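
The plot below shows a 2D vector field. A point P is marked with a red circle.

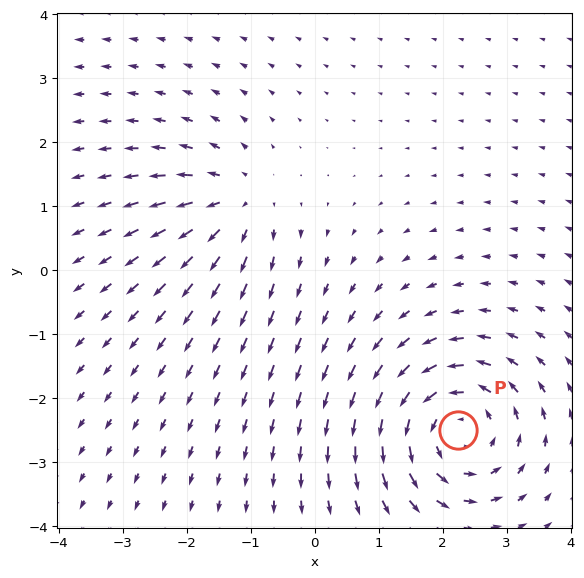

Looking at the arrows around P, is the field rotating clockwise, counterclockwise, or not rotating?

Near P at (2.2, -2.5) the arrows circulate counterclockwise. The curl (z-component) there is about +5; positive curl means counterclockwise rotation.

counterclockwise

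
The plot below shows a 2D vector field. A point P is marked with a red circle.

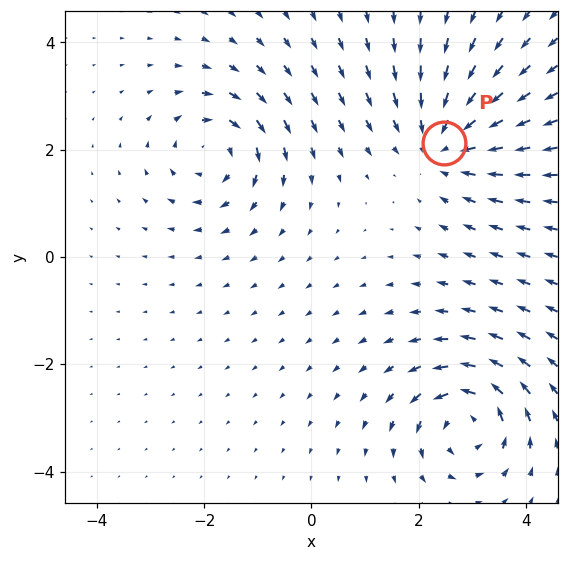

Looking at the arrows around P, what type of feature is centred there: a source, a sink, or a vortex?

sink

At P (2.5, 2.1) the arrows converge inward. Divergence about -4, curl ≈0 — negative divergence with near-zero curl is a sink.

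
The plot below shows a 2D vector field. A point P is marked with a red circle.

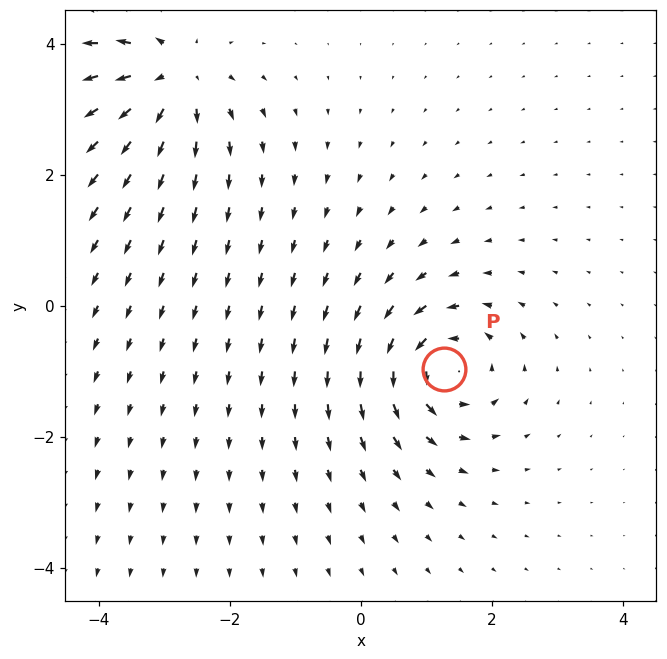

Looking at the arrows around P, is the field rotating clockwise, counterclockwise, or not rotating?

Near P at (1.3, -1.0) the arrows circulate counterclockwise. The curl (z-component) there is about +6; positive curl means counterclockwise rotation.

counterclockwise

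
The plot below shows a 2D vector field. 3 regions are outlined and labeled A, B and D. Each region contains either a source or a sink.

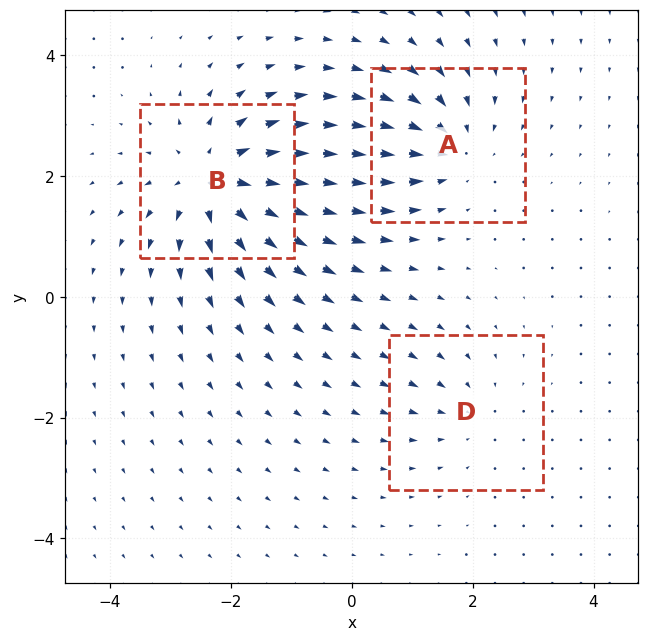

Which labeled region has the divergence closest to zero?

Divergence at each region's feature centre — A: about -3, B: about +5, D: about -2. Region D is closest to zero.

D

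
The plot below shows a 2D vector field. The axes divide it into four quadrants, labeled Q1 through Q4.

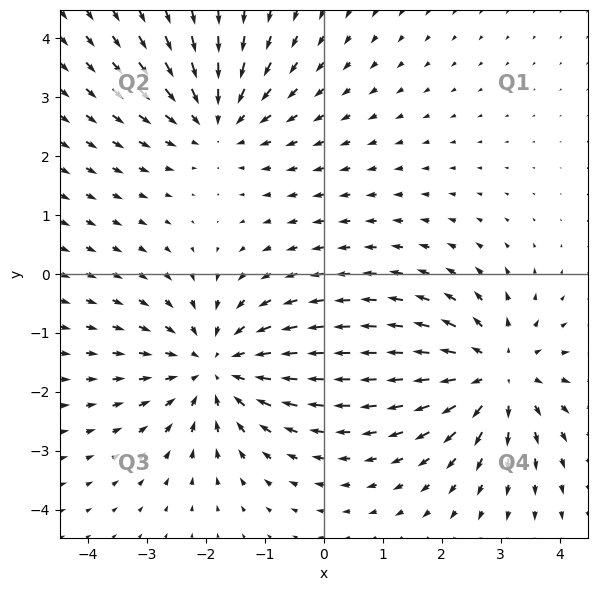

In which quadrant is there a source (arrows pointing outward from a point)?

Q4

The source sits at approximately (2.9, -1.7), which lies in quadrant Q4. The divergence there is about +4, positive as expected for a source.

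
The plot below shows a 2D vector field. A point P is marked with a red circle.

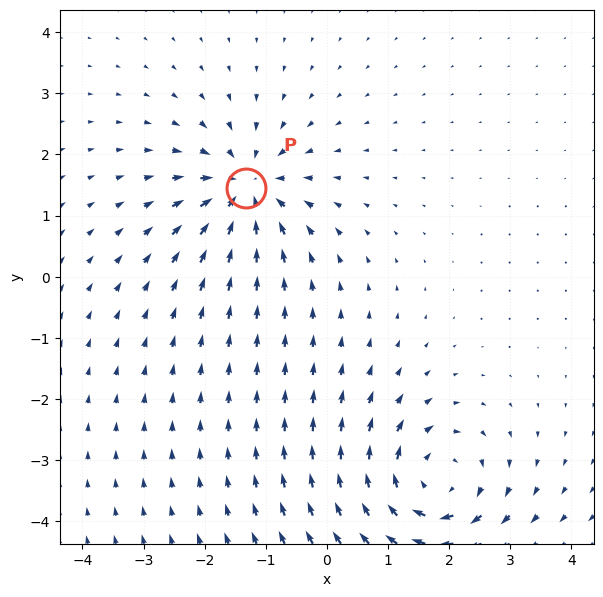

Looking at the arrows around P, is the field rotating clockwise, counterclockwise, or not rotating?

Near P at (-1.3, 1.4) the arrows show no circulation. The curl there is ≈0.

not rotating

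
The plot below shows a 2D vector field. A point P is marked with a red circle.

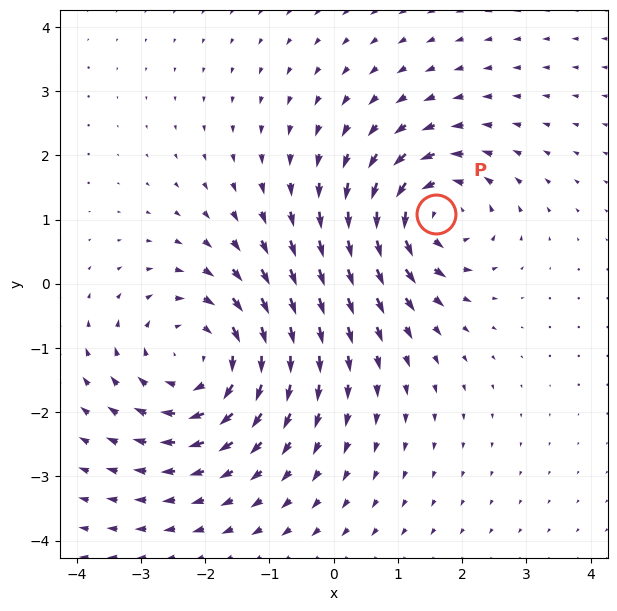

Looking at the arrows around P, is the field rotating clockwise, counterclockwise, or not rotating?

counterclockwise

Near P at (1.6, 1.1) the arrows circulate counterclockwise. The curl (z-component) there is about +5; positive curl means counterclockwise rotation.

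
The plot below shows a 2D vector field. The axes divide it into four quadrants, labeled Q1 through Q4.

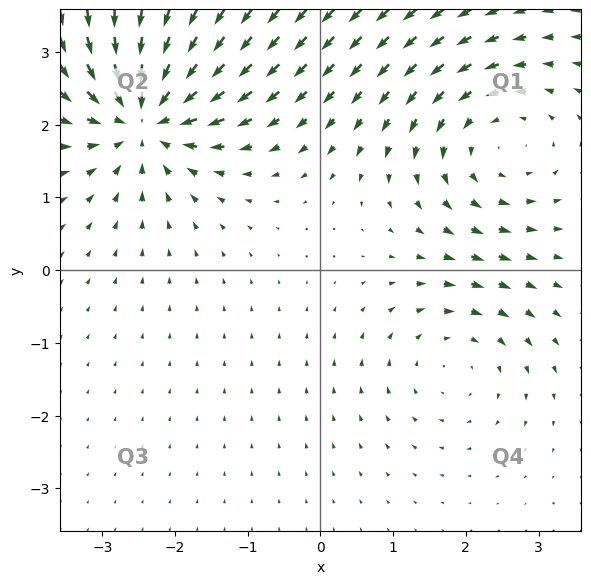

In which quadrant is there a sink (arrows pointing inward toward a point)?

Q2

The sink sits at approximately (-2.4, 2.1), which lies in quadrant Q2. The divergence there is about -6, negative as expected for a sink.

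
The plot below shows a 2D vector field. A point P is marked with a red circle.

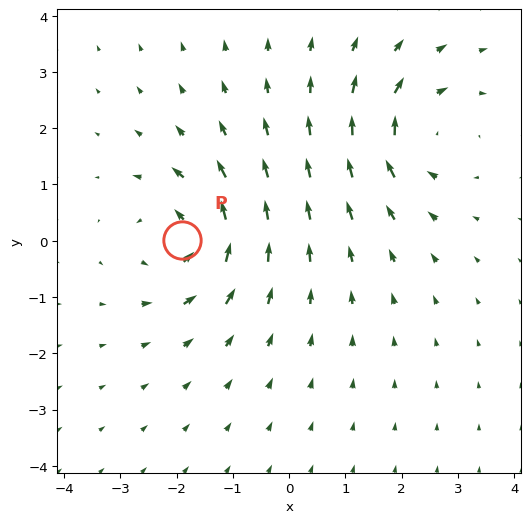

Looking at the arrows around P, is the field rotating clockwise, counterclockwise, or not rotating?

Near P at (-1.9, 0.0) the arrows circulate counterclockwise. The curl (z-component) there is about +4; positive curl means counterclockwise rotation.

counterclockwise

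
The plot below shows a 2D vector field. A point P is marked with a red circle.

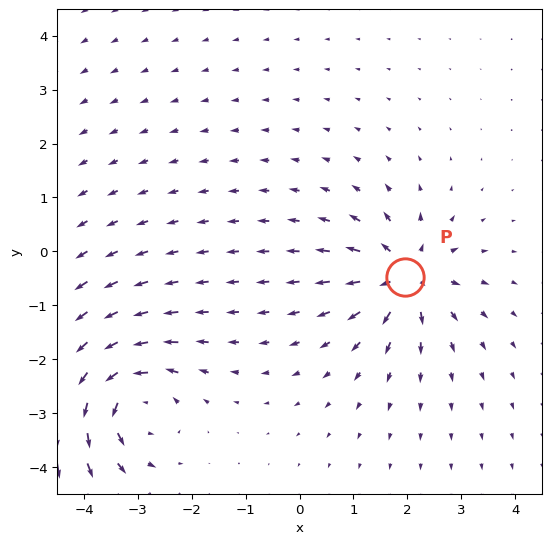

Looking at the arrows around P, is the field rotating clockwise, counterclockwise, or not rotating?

not rotating

Near P at (2.0, -0.5) the arrows show no circulation. The curl there is ≈0.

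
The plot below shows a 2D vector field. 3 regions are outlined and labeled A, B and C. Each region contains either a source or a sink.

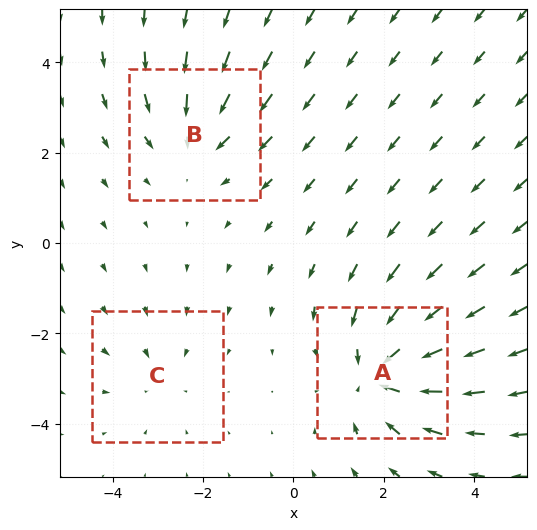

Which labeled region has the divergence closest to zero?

C

Divergence at each region's feature centre — A: about -4, B: about -3, C: about -2. Region C is closest to zero.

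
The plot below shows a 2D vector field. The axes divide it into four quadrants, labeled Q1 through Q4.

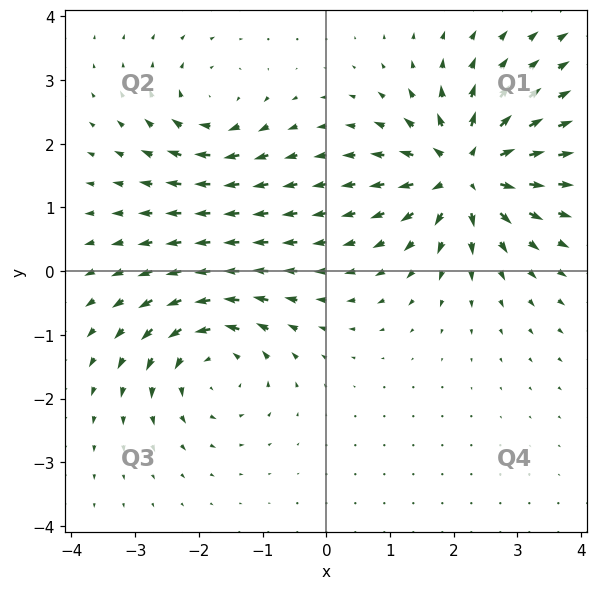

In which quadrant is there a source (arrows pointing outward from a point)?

Q1

The source sits at approximately (2.2, 1.6), which lies in quadrant Q1. The divergence there is about +7, positive as expected for a source.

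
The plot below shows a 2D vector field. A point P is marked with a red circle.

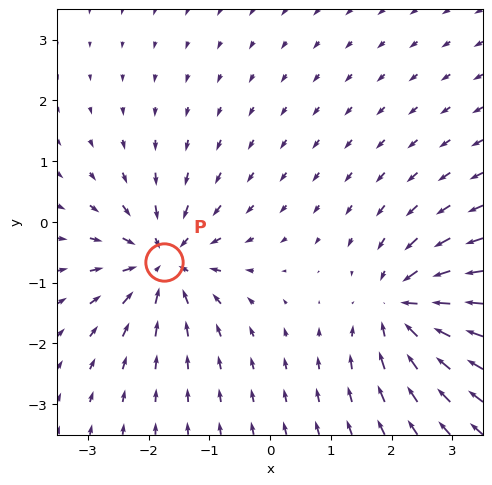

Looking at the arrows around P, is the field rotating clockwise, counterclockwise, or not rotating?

not rotating

Near P at (-1.7, -0.7) the arrows show no circulation. The curl there is ≈0.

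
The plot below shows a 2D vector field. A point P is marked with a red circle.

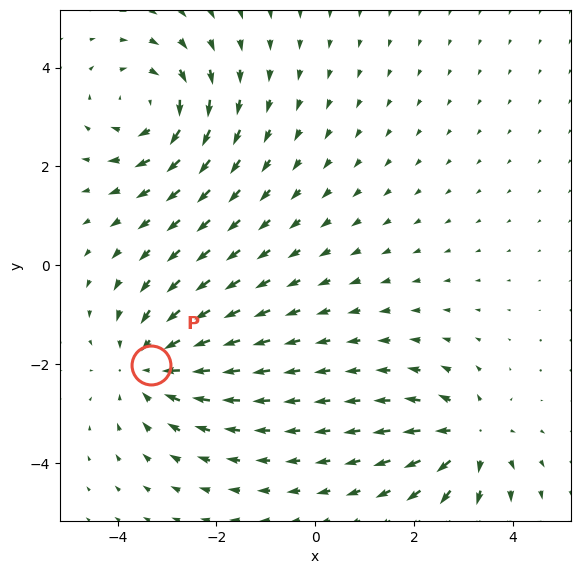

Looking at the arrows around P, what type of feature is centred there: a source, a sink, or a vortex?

At P (-3.3, -2.0) the arrows converge inward. Divergence about -3, curl ≈0 — negative divergence with near-zero curl is a sink.

sink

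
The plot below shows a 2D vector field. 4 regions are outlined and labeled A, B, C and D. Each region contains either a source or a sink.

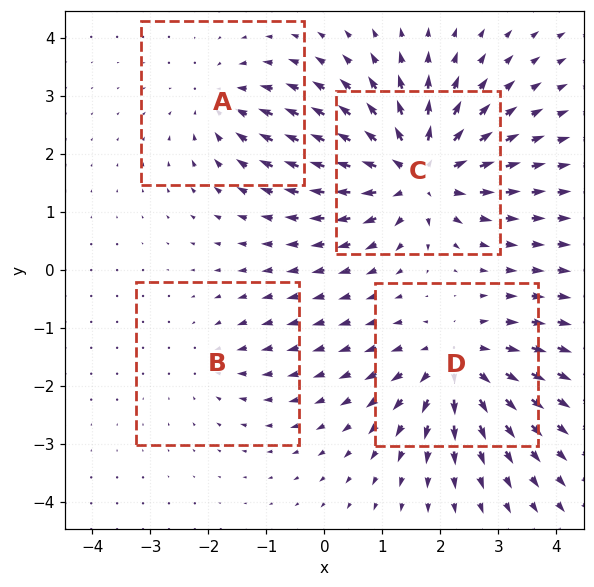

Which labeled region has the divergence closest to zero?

Divergence at each region's feature centre — A: about -4, B: about -2, C: about +7, D: about +5. Region B is closest to zero.

B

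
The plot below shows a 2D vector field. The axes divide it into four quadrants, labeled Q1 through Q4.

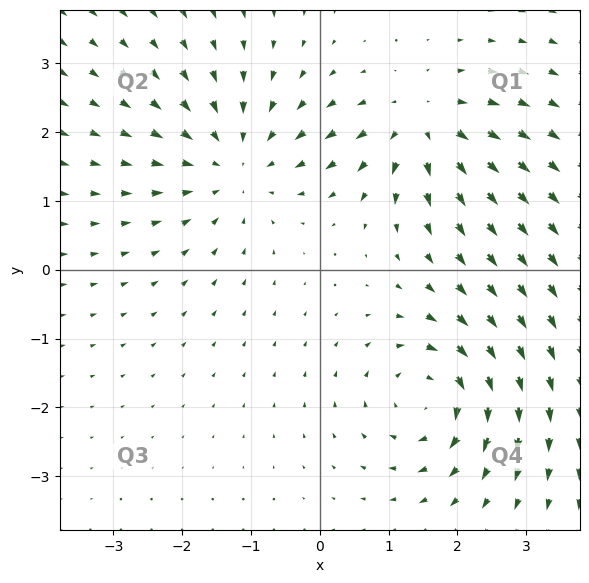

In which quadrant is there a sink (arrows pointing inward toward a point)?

The sink sits at approximately (-1.2, 1.5), which lies in quadrant Q2. The divergence there is about -4, negative as expected for a sink.

Q2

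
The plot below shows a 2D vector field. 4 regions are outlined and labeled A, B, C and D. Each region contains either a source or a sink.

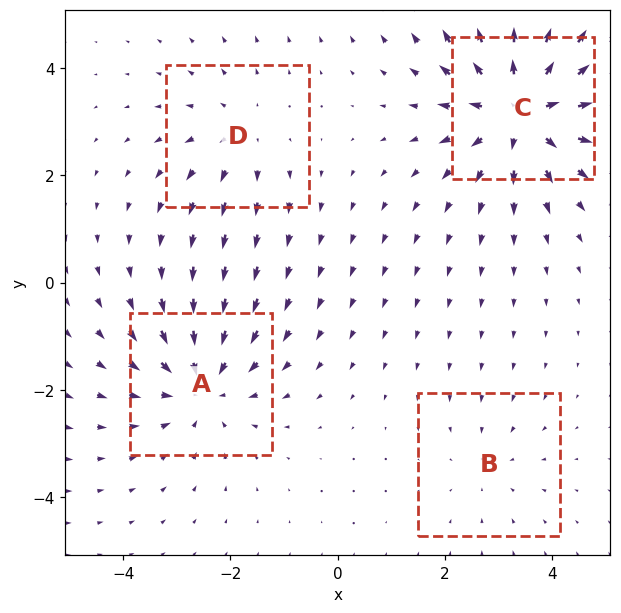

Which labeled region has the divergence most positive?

C

Divergence at each region's feature centre — A: about -4, B: about -2, C: about +6, D: about +3. Region C is most positive.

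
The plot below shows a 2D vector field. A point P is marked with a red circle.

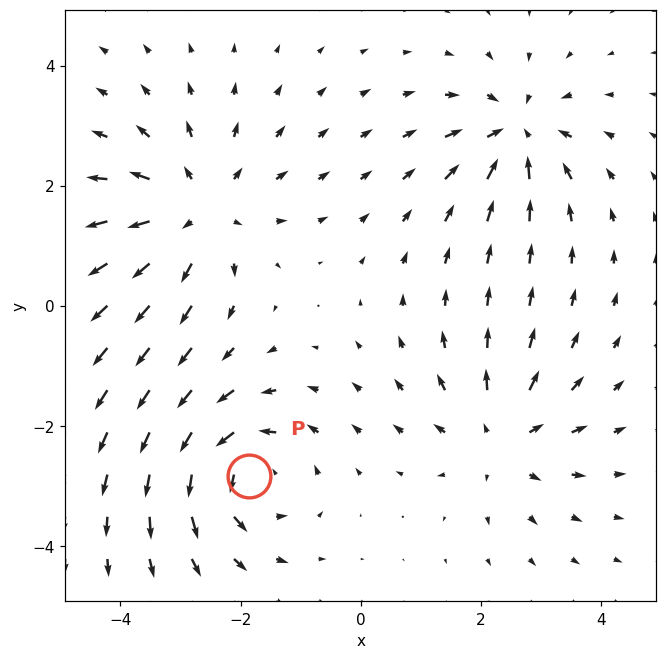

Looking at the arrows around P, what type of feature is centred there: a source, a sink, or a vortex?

vortex

At P (-1.9, -2.8) the arrows circulate counterclockwise. Divergence ≈0, curl about +5 — near-zero divergence with nonzero curl is a vortex.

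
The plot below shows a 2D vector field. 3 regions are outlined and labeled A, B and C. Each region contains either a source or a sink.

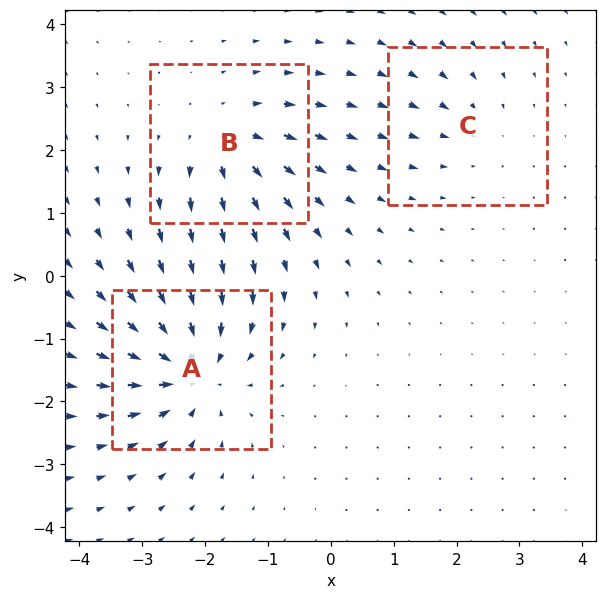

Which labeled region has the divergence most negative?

Divergence at each region's feature centre — A: about -6, B: about +4, C: about -2. Region A is most negative.

A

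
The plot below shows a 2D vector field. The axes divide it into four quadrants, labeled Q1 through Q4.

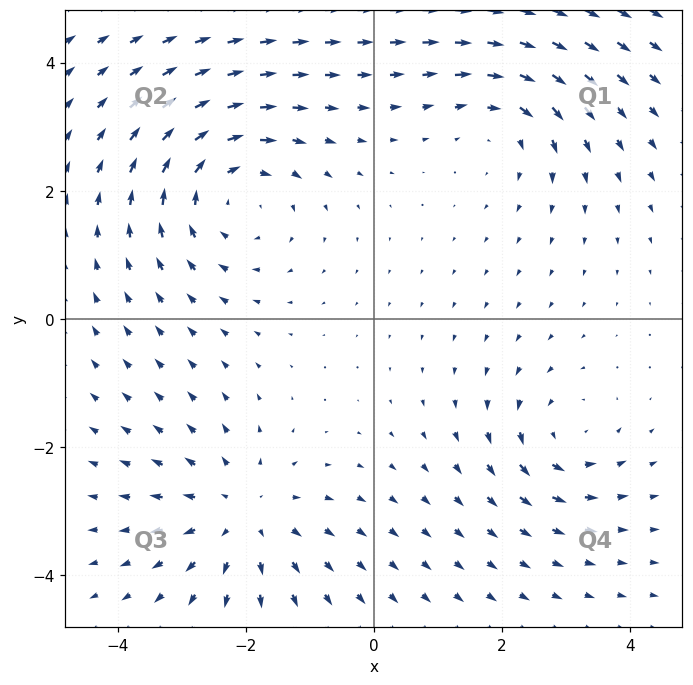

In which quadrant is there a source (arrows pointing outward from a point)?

The source sits at approximately (-2.1, -3.1), which lies in quadrant Q3. The divergence there is about +3, positive as expected for a source.

Q3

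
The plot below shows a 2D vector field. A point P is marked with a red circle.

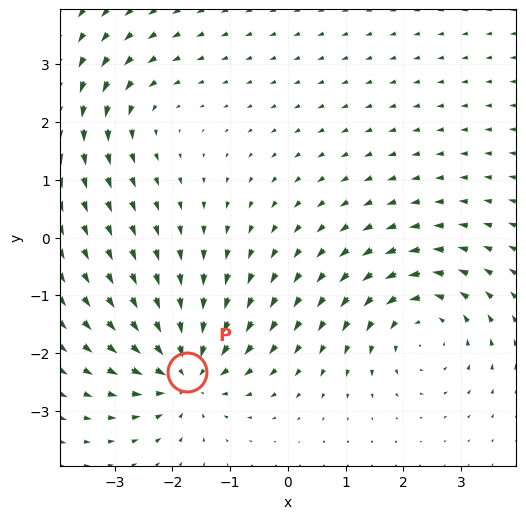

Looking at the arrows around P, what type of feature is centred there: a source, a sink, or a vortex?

sink

At P (-1.8, -2.3) the arrows converge inward. Divergence about -6, curl ≈0 — negative divergence with near-zero curl is a sink.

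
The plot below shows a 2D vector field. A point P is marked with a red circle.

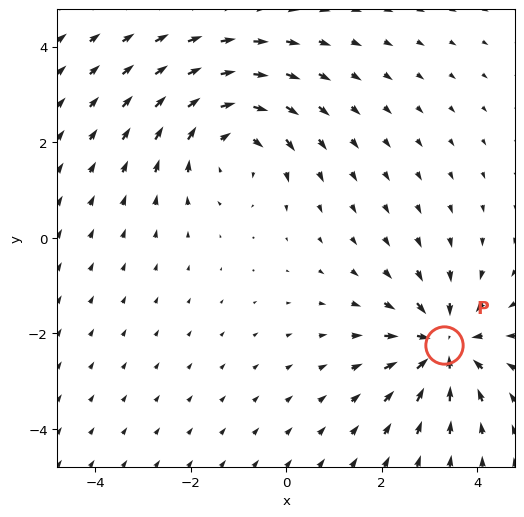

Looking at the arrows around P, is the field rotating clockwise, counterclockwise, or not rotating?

not rotating

Near P at (3.3, -2.2) the arrows show no circulation. The curl there is ≈0.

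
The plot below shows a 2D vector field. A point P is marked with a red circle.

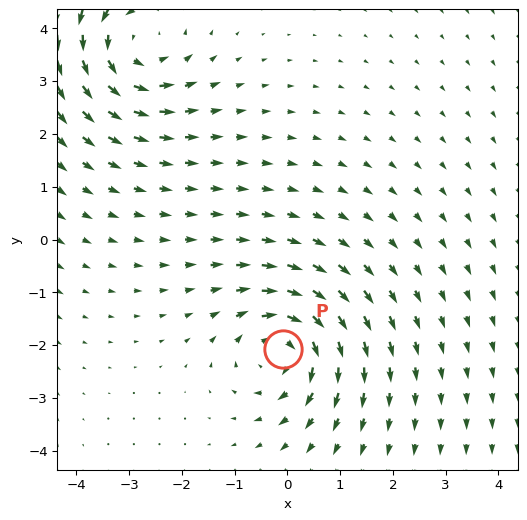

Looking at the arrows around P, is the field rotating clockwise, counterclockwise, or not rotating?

clockwise

Near P at (-0.1, -2.1) the arrows circulate clockwise. The curl (z-component) there is about -4; negative curl means clockwise rotation.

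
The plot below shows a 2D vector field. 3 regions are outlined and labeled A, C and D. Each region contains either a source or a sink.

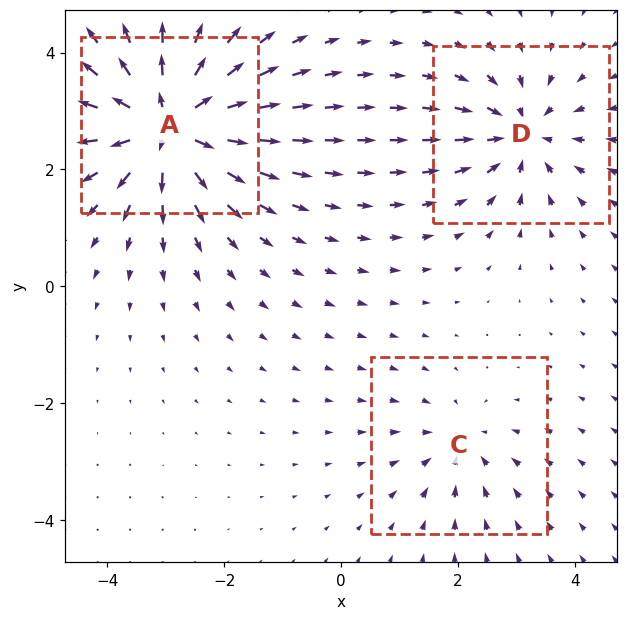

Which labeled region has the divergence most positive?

Divergence at each region's feature centre — A: about +6, C: about -2, D: about -3. Region A is most positive.

A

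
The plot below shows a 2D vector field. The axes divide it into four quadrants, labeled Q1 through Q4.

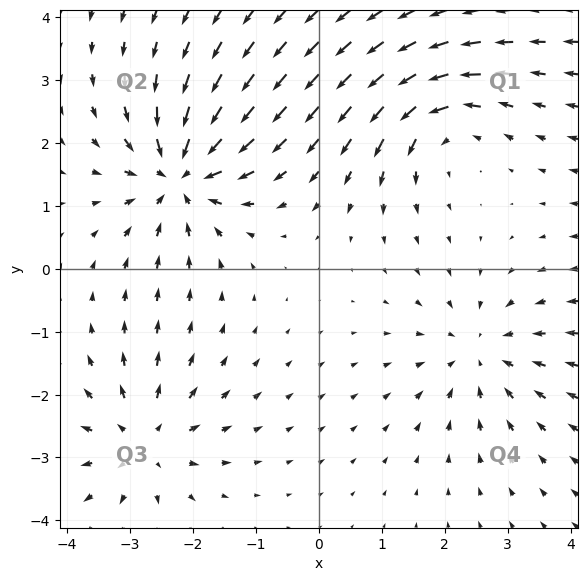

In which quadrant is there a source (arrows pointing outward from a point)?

Q3

The source sits at approximately (-2.8, -2.7), which lies in quadrant Q3. The divergence there is about +5, positive as expected for a source.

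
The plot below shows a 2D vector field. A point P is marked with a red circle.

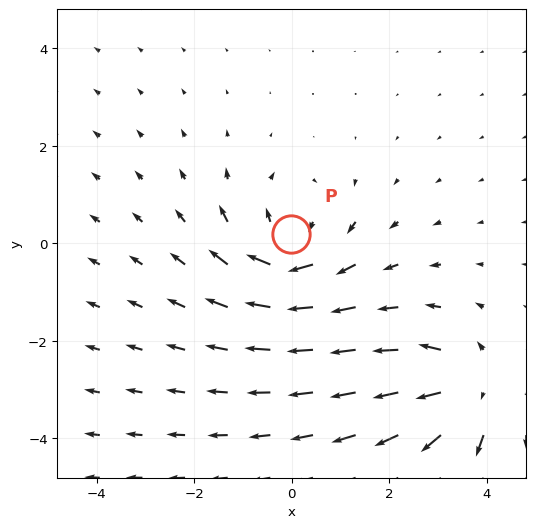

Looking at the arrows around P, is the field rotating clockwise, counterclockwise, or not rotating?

clockwise

Near P at (-0.0, 0.2) the arrows circulate clockwise. The curl (z-component) there is about -3; negative curl means clockwise rotation.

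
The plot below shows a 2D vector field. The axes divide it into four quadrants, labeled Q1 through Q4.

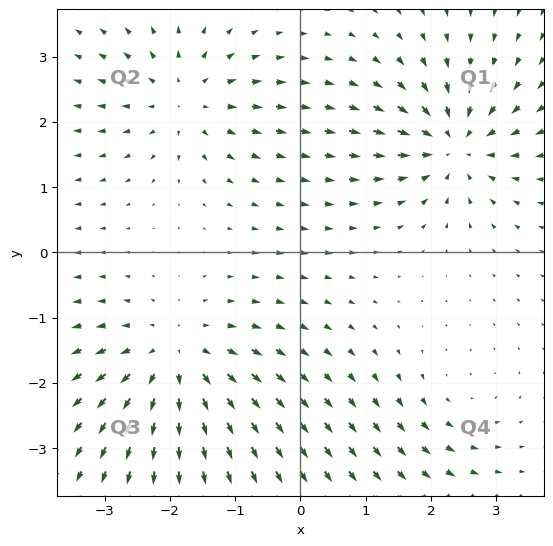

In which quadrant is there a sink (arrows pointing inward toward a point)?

The sink sits at approximately (2.3, 1.7), which lies in quadrant Q1. The divergence there is about -6, negative as expected for a sink.

Q1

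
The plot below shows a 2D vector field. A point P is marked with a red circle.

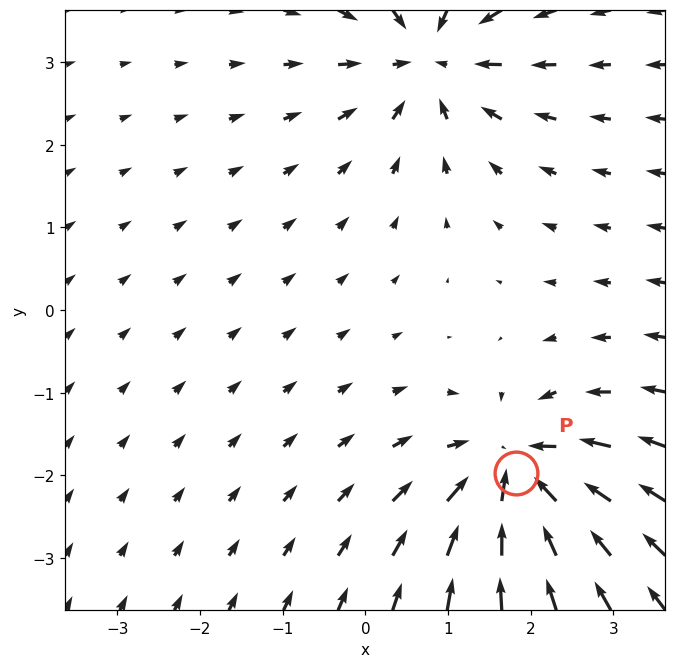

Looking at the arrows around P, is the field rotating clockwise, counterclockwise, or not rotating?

not rotating

Near P at (1.8, -2.0) the arrows show no circulation. The curl there is ≈0.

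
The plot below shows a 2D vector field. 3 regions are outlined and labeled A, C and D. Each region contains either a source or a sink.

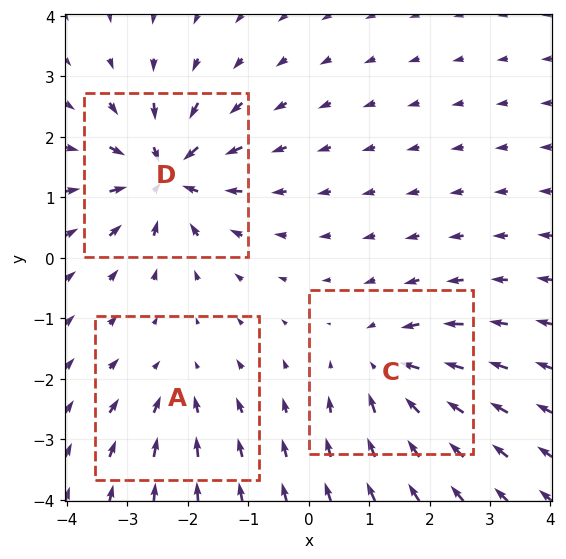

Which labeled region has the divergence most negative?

Divergence at each region's feature centre — A: about -3, C: about -4, D: about -6. Region D is most negative.

D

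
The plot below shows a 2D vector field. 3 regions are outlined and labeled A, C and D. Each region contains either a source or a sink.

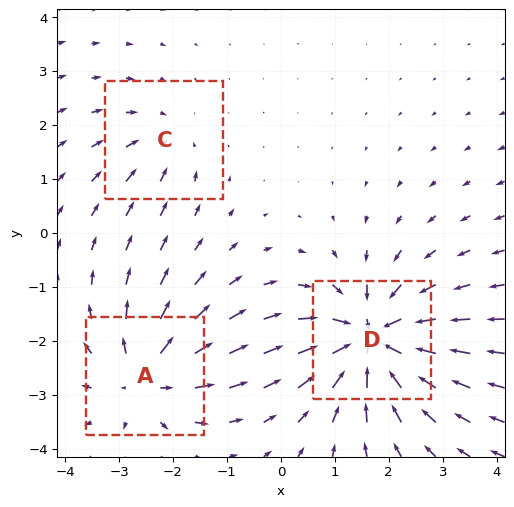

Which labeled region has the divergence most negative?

Divergence at each region's feature centre — A: about +4, C: about -2, D: about -6. Region D is most negative.

D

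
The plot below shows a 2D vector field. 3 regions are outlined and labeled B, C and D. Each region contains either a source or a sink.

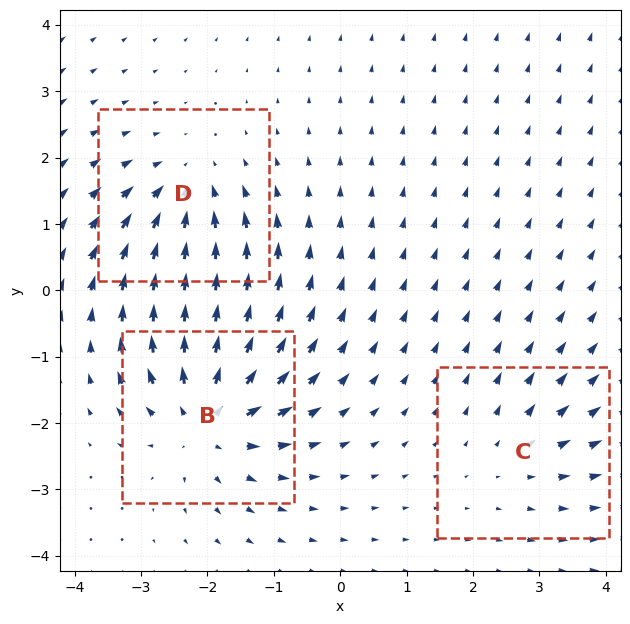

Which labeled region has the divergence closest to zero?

Divergence at each region's feature centre — B: about +6, C: about +2, D: about -4. Region C is closest to zero.

C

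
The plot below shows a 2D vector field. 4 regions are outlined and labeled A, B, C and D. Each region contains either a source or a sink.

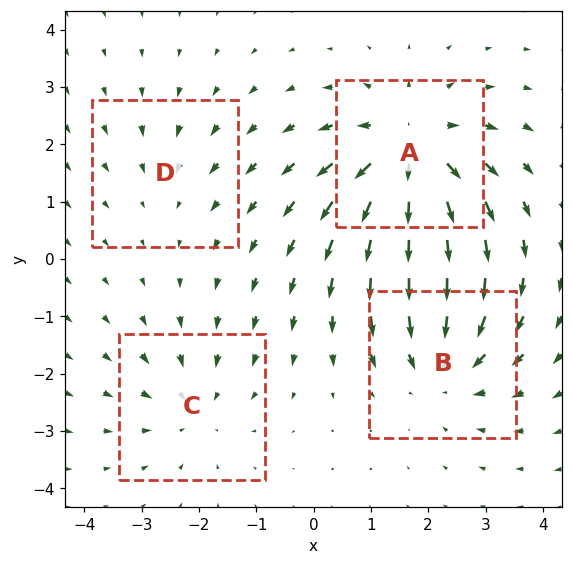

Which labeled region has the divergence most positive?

Divergence at each region's feature centre — A: about +6, B: about -5, C: about -3, D: about -2. Region A is most positive.

A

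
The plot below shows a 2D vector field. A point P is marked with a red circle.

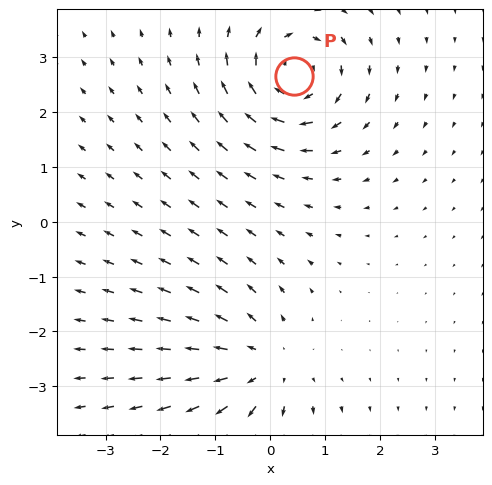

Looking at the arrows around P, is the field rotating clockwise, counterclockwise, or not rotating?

Near P at (0.4, 2.7) the arrows circulate clockwise. The curl (z-component) there is about -4; negative curl means clockwise rotation.

clockwise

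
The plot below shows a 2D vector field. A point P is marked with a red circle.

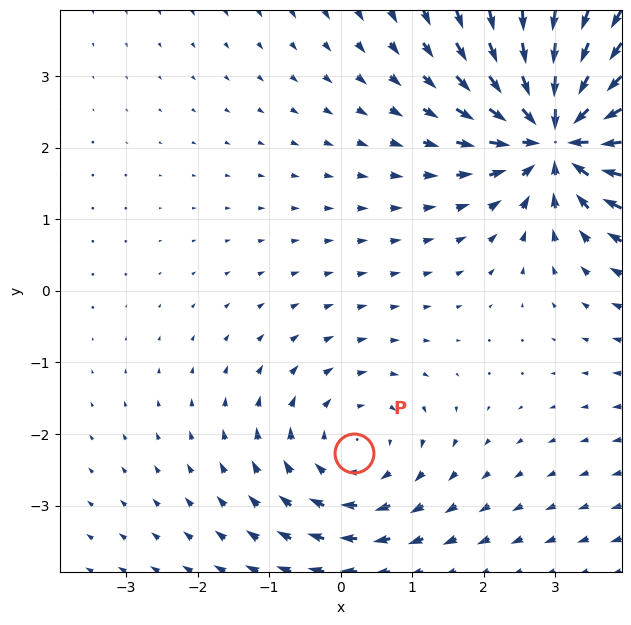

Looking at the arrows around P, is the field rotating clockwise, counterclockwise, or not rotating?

Near P at (0.2, -2.3) the arrows circulate clockwise. The curl (z-component) there is about -2; negative curl means clockwise rotation.

clockwise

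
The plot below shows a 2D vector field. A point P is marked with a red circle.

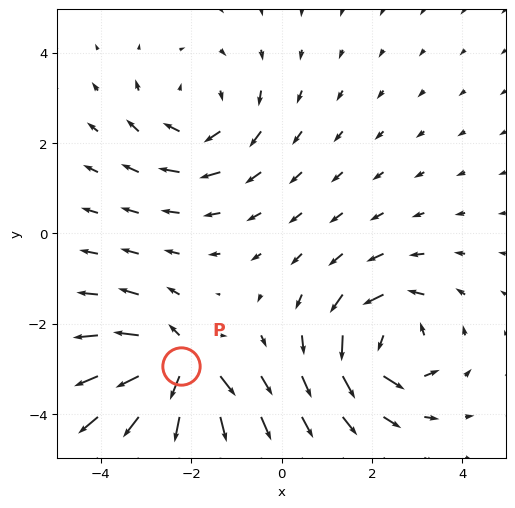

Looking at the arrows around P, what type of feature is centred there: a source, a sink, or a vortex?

At P (-2.2, -2.9) the arrows spread outward. Divergence about +6, curl ≈0 — positive divergence with near-zero curl is a source.

source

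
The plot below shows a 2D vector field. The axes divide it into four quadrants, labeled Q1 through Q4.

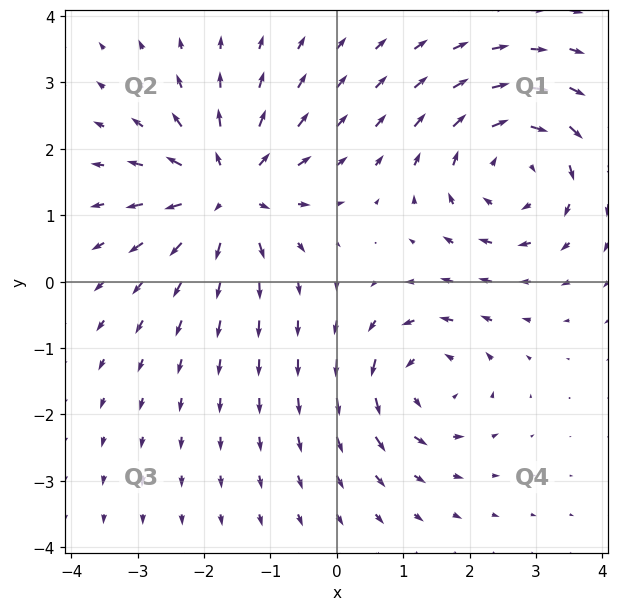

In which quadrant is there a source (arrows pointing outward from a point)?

Q2

The source sits at approximately (-1.6, 1.3), which lies in quadrant Q2. The divergence there is about +5, positive as expected for a source.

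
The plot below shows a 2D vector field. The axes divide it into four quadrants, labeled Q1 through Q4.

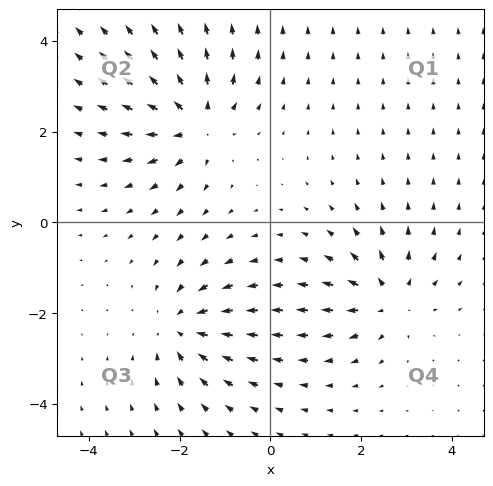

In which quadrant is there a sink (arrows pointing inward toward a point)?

The sink sits at approximately (-1.9, -2.3), which lies in quadrant Q3. The divergence there is about -3, negative as expected for a sink.

Q3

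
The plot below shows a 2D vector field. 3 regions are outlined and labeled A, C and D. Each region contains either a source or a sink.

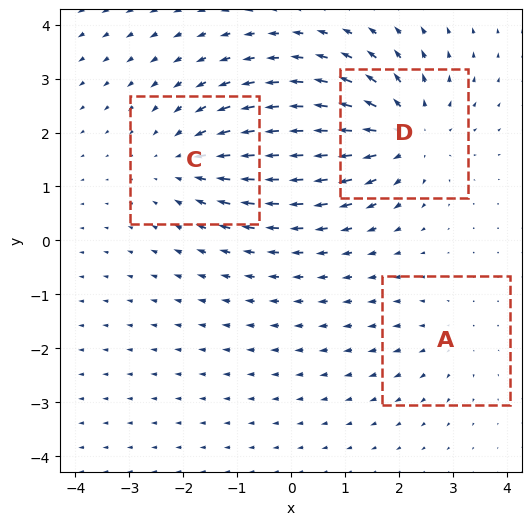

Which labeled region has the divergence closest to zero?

A

Divergence at each region's feature centre — A: about +2, C: about -3, D: about +4. Region A is closest to zero.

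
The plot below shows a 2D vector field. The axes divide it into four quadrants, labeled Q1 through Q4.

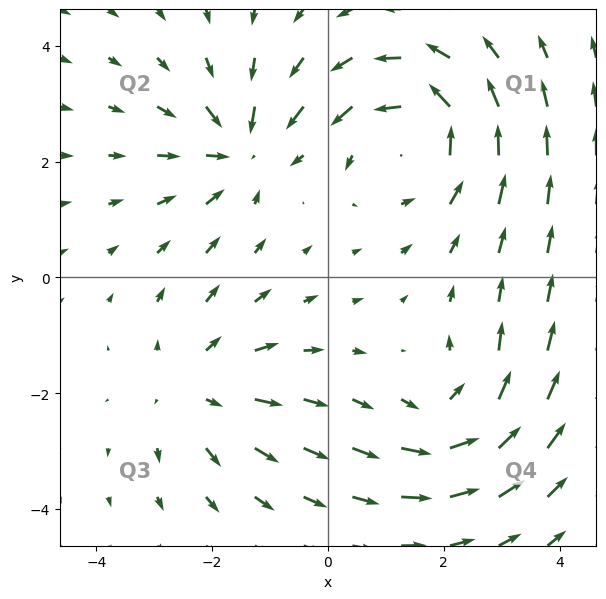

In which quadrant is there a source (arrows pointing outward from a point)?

Q3

The source sits at approximately (-2.3, -1.9), which lies in quadrant Q3. The divergence there is about +2, positive as expected for a source.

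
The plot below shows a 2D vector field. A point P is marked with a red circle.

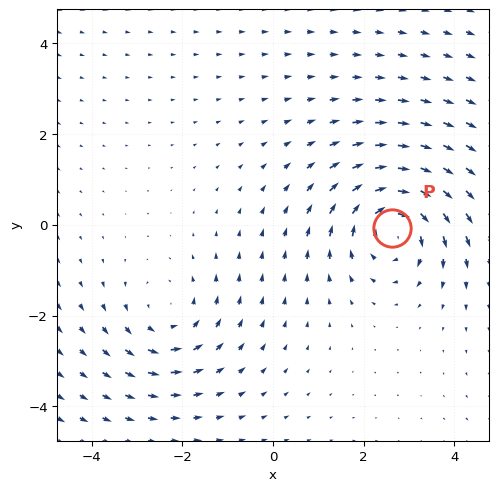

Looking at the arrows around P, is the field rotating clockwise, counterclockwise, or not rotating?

clockwise

Near P at (2.6, -0.1) the arrows circulate clockwise. The curl (z-component) there is about -5; negative curl means clockwise rotation.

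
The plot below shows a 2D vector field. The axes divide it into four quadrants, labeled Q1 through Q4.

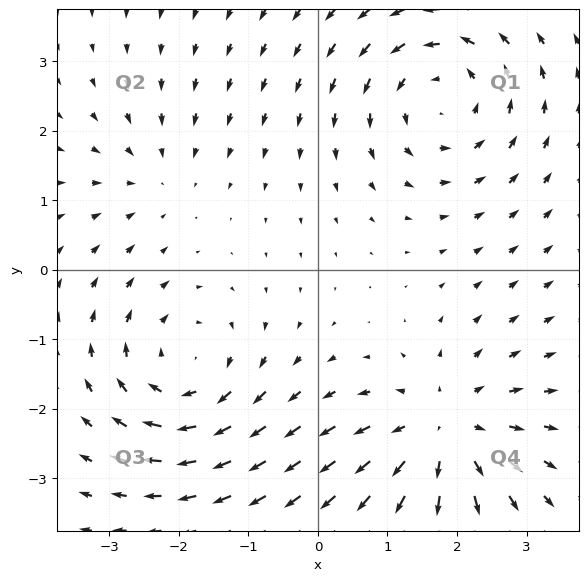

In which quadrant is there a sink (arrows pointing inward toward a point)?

The sink sits at approximately (-2.3, 1.3), which lies in quadrant Q2. The divergence there is about -2, negative as expected for a sink.

Q2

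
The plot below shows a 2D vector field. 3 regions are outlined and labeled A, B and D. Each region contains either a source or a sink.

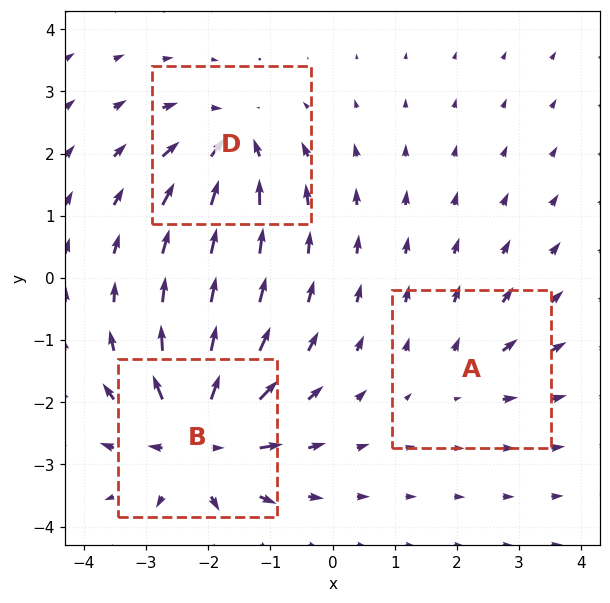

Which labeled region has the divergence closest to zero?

A

Divergence at each region's feature centre — A: about +2, B: about +7, D: about -4. Region A is closest to zero.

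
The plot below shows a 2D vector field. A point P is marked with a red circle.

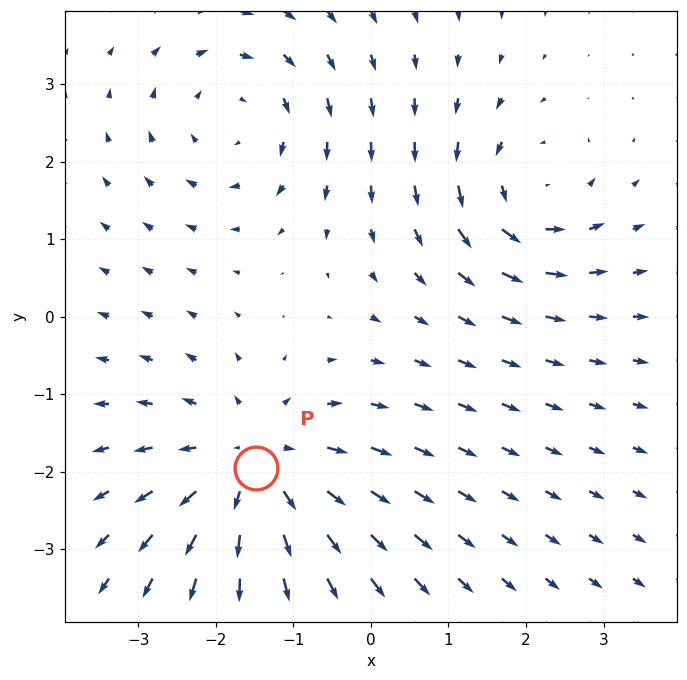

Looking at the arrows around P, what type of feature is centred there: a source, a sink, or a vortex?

At P (-1.5, -1.9) the arrows spread outward. Divergence about +4, curl ≈0 — positive divergence with near-zero curl is a source.

source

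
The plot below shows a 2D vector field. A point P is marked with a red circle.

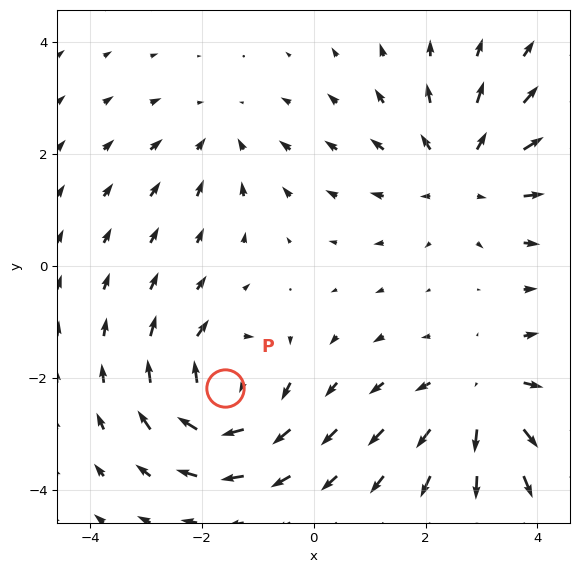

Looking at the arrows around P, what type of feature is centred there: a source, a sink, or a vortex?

vortex

At P (-1.6, -2.2) the arrows circulate clockwise. Divergence ≈0, curl about -6 — near-zero divergence with nonzero curl is a vortex.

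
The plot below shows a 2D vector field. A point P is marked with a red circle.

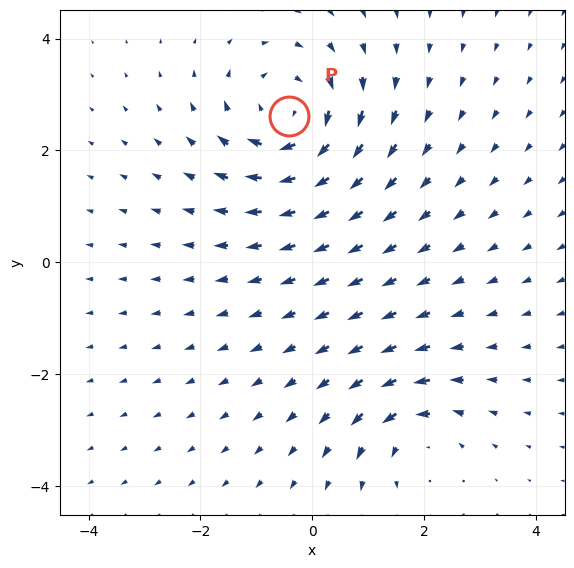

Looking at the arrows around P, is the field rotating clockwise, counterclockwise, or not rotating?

Near P at (-0.4, 2.6) the arrows circulate clockwise. The curl (z-component) there is about -4; negative curl means clockwise rotation.

clockwise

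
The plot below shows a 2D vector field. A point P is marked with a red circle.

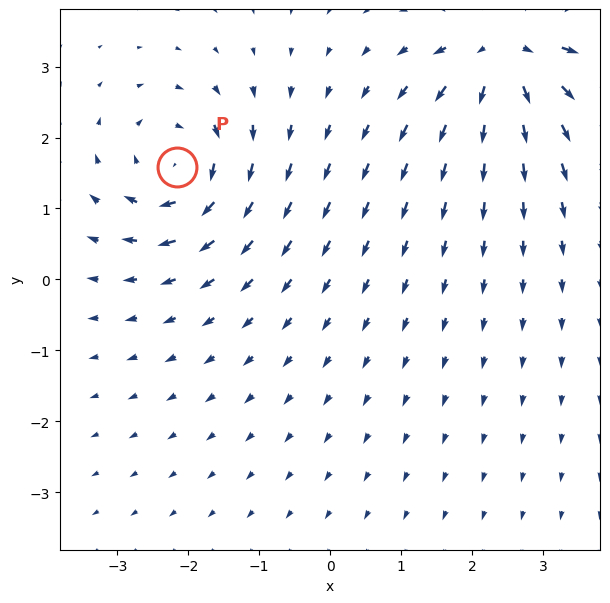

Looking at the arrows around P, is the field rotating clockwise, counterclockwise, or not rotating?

Near P at (-2.2, 1.6) the arrows circulate clockwise. The curl (z-component) there is about -6; negative curl means clockwise rotation.

clockwise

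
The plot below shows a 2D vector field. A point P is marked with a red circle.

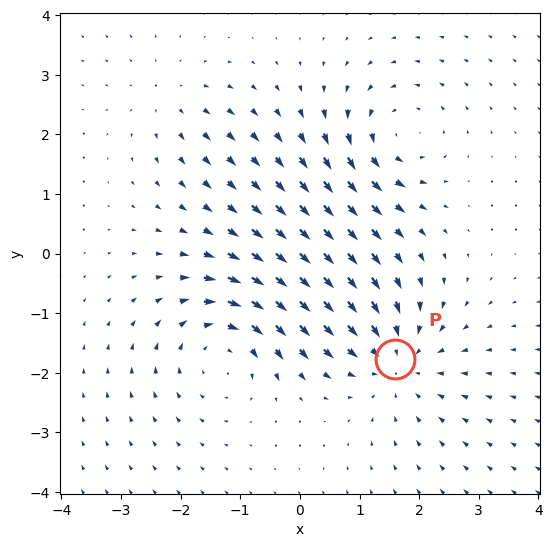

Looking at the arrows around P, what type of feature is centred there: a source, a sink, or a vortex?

sink

At P (1.6, -1.8) the arrows converge inward. Divergence about -5, curl ≈0 — negative divergence with near-zero curl is a sink.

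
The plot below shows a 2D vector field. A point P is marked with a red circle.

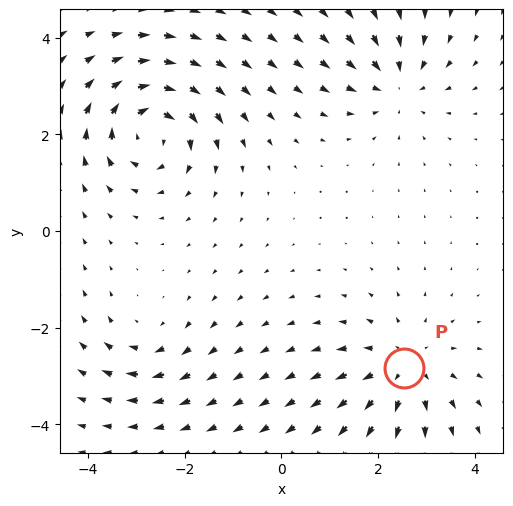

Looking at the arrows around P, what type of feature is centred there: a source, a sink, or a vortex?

At P (2.5, -2.8) the arrows spread outward. Divergence about +4, curl ≈0 — positive divergence with near-zero curl is a source.

source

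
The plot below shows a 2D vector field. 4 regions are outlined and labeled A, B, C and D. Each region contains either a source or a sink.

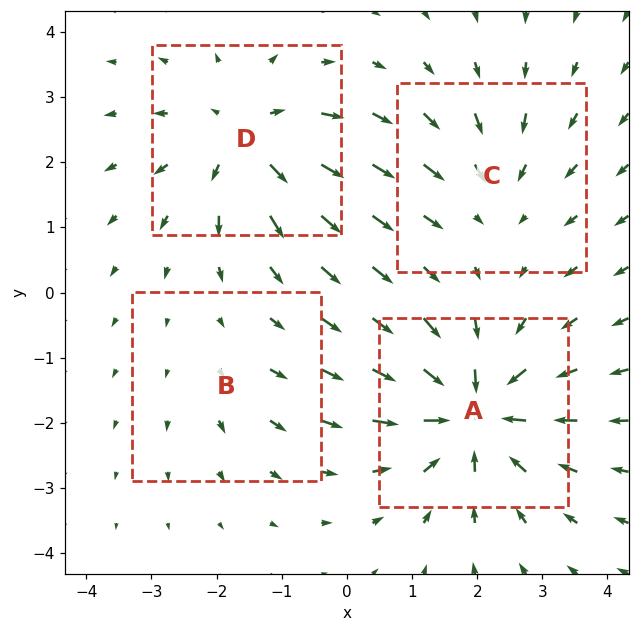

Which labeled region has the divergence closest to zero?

B

Divergence at each region's feature centre — A: about -7, B: about +2, C: about -3, D: about +5. Region B is closest to zero.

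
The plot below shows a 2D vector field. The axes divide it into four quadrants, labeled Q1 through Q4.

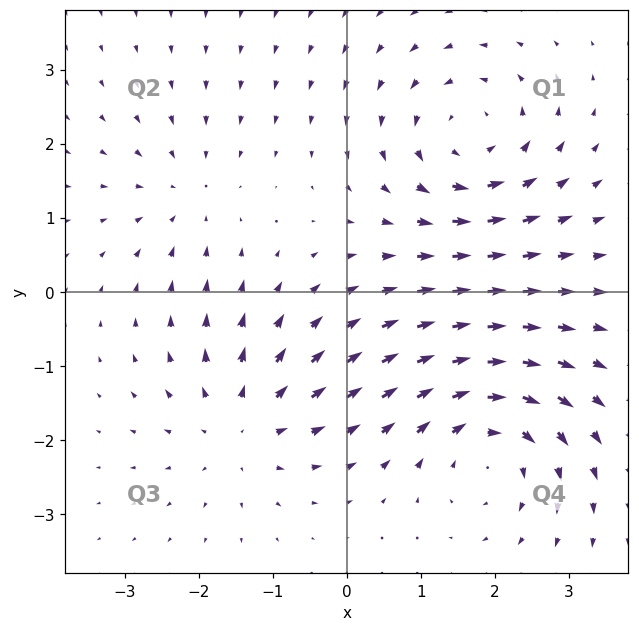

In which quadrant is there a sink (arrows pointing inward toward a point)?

The sink sits at approximately (-2.2, 1.3), which lies in quadrant Q2. The divergence there is about -3, negative as expected for a sink.

Q2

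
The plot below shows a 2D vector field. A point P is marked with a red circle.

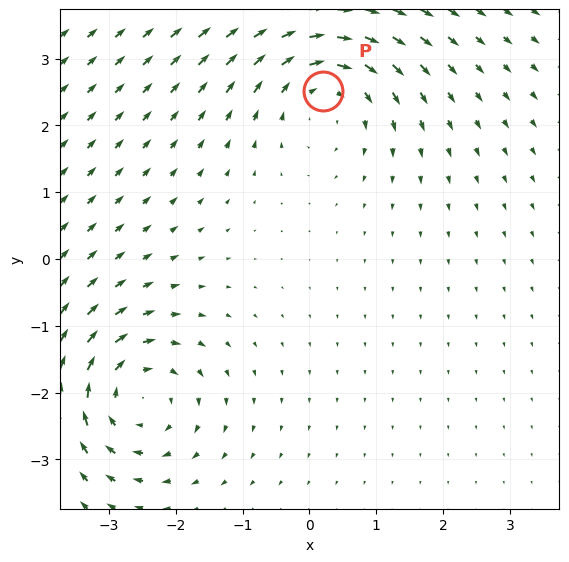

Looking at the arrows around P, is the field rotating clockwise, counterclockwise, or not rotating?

clockwise

Near P at (0.2, 2.5) the arrows circulate clockwise. The curl (z-component) there is about -3; negative curl means clockwise rotation.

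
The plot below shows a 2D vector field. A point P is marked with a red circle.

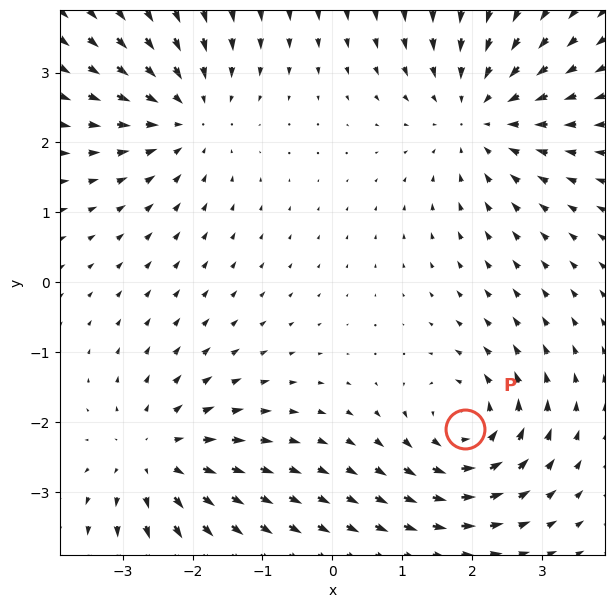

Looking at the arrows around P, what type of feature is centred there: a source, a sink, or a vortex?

vortex

At P (1.9, -2.1) the arrows circulate counterclockwise. Divergence ≈0, curl about +5 — near-zero divergence with nonzero curl is a vortex.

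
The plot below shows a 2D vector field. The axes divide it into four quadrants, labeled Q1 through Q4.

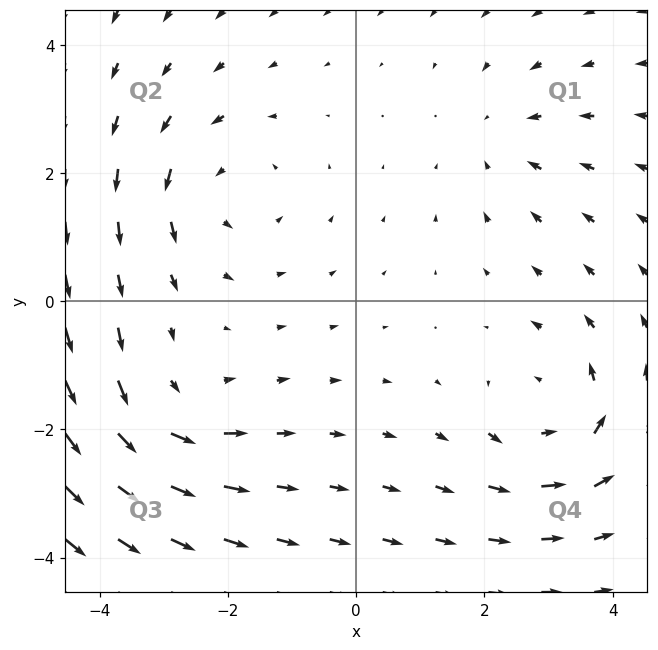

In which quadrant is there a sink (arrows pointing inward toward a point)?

Q1

The sink sits at approximately (2.3, 2.5), which lies in quadrant Q1. The divergence there is about -2, negative as expected for a sink.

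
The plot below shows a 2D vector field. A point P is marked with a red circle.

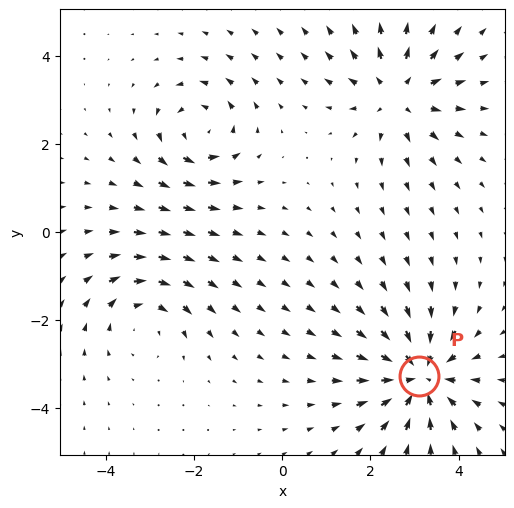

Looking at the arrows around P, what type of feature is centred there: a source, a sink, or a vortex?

sink

At P (3.1, -3.3) the arrows converge inward. Divergence about -5, curl ≈0 — negative divergence with near-zero curl is a sink.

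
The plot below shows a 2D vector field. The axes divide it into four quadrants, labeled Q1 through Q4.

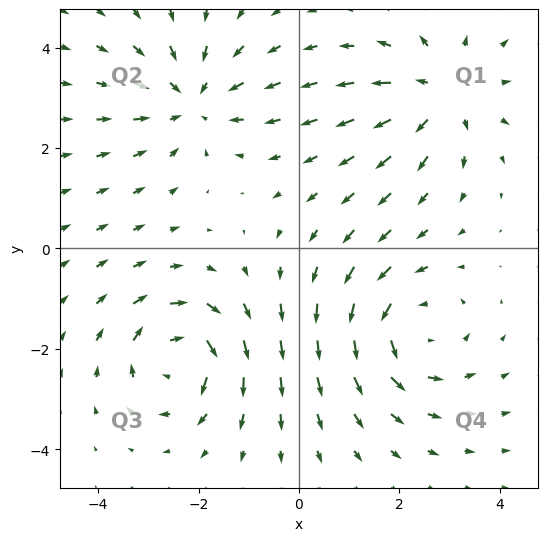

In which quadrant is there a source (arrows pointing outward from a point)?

The source sits at approximately (2.9, 3.1), which lies in quadrant Q1. The divergence there is about +4, positive as expected for a source.

Q1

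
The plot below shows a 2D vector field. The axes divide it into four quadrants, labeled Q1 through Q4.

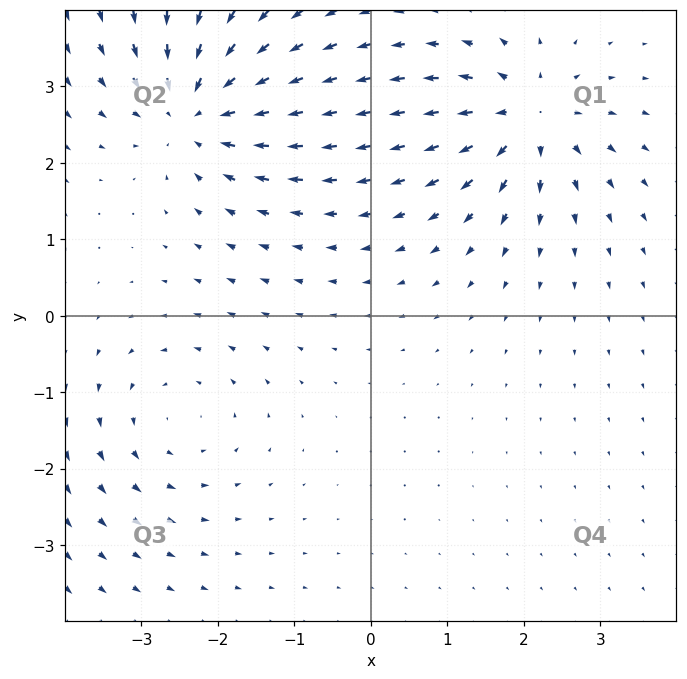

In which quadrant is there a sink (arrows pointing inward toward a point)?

Q2

The sink sits at approximately (-2.3, 2.7), which lies in quadrant Q2. The divergence there is about -5, negative as expected for a sink.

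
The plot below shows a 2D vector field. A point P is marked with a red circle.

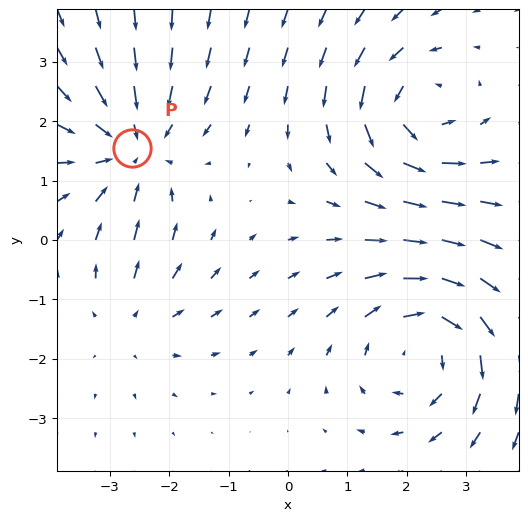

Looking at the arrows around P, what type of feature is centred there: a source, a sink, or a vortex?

sink

At P (-2.6, 1.6) the arrows converge inward. Divergence about -4, curl ≈0 — negative divergence with near-zero curl is a sink.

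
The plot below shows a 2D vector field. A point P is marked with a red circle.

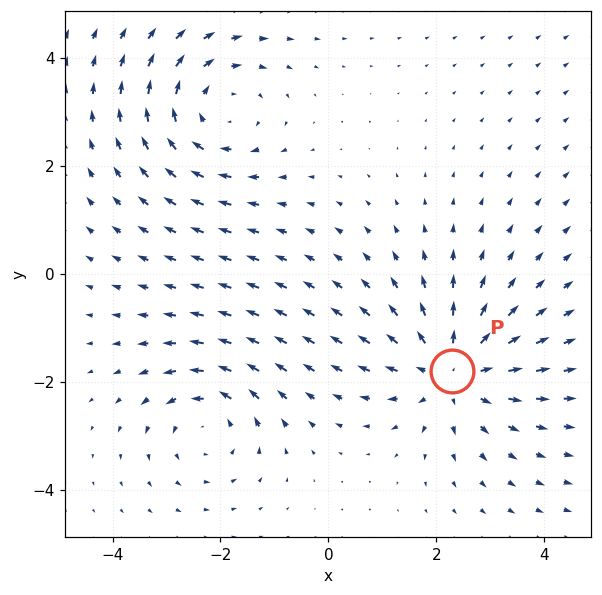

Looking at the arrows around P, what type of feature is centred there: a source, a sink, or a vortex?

At P (2.3, -1.8) the arrows spread outward. Divergence about +4, curl ≈0 — positive divergence with near-zero curl is a source.

source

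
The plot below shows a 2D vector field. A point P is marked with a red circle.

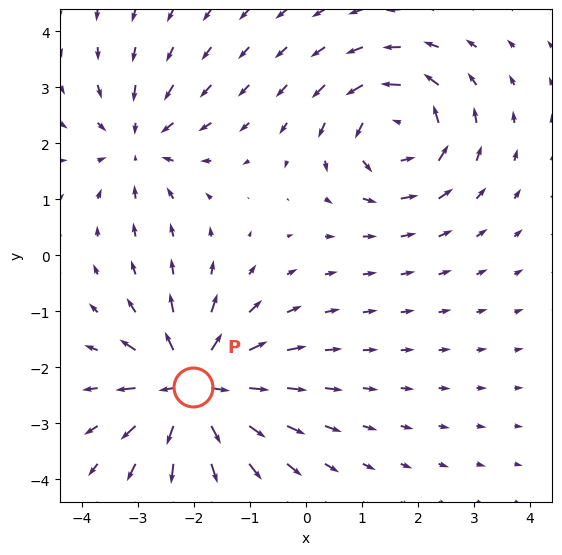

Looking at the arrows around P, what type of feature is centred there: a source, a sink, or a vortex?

source

At P (-2.0, -2.4) the arrows spread outward. Divergence about +6, curl ≈0 — positive divergence with near-zero curl is a source.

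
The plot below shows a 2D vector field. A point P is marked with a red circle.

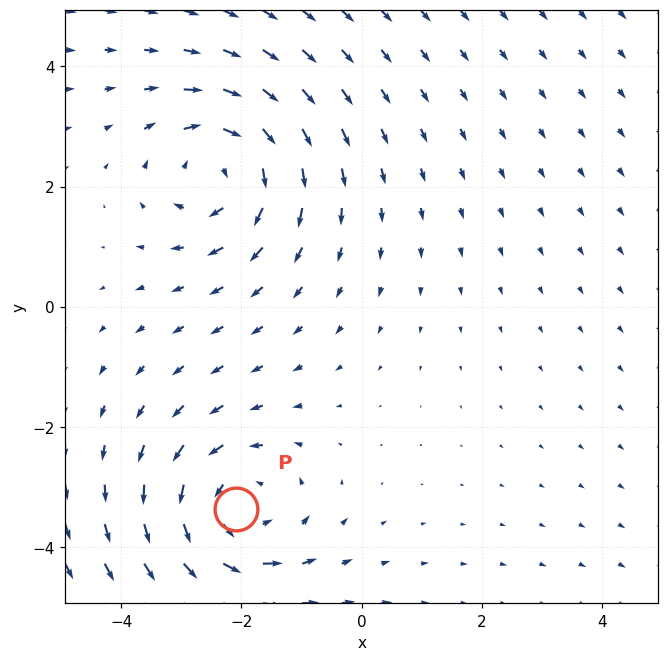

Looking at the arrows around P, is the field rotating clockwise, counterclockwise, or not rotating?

counterclockwise

Near P at (-2.1, -3.4) the arrows circulate counterclockwise. The curl (z-component) there is about +3; positive curl means counterclockwise rotation.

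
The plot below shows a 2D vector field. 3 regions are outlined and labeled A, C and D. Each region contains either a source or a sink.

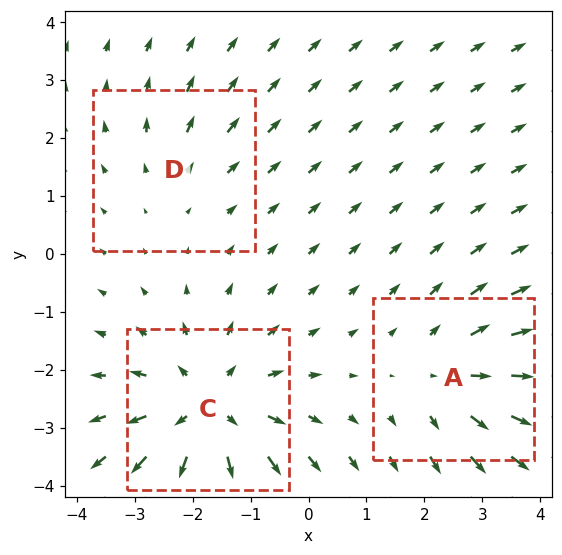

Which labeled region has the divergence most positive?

C

Divergence at each region's feature centre — A: about +3, C: about +4, D: about +2. Region C is most positive.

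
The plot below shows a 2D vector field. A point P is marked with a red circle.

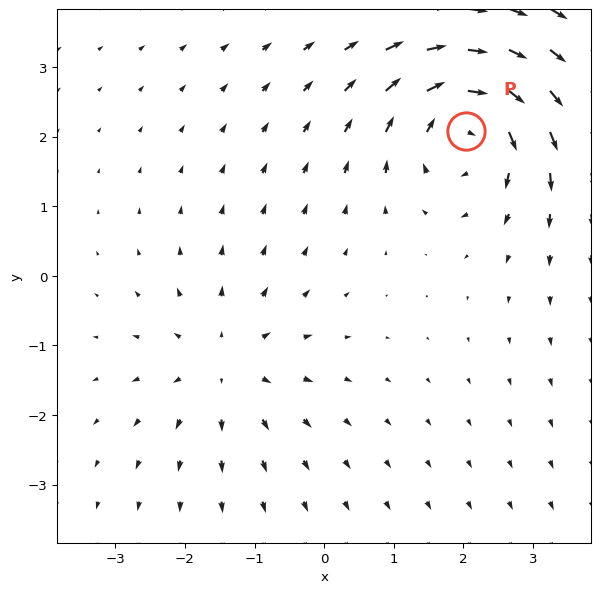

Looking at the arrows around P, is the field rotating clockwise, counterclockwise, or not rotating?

Near P at (2.0, 2.1) the arrows circulate clockwise. The curl (z-component) there is about -5; negative curl means clockwise rotation.

clockwise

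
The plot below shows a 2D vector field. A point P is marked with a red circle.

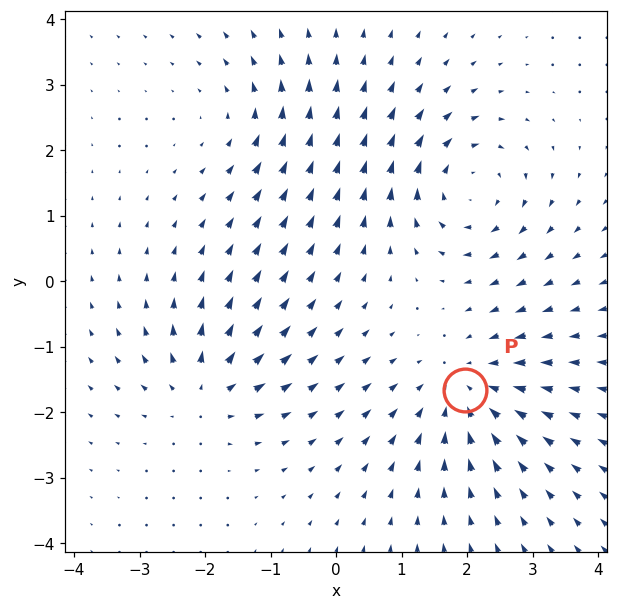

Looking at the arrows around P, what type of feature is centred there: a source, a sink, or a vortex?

sink

At P (2.0, -1.7) the arrows converge inward. Divergence about -3, curl ≈0 — negative divergence with near-zero curl is a sink.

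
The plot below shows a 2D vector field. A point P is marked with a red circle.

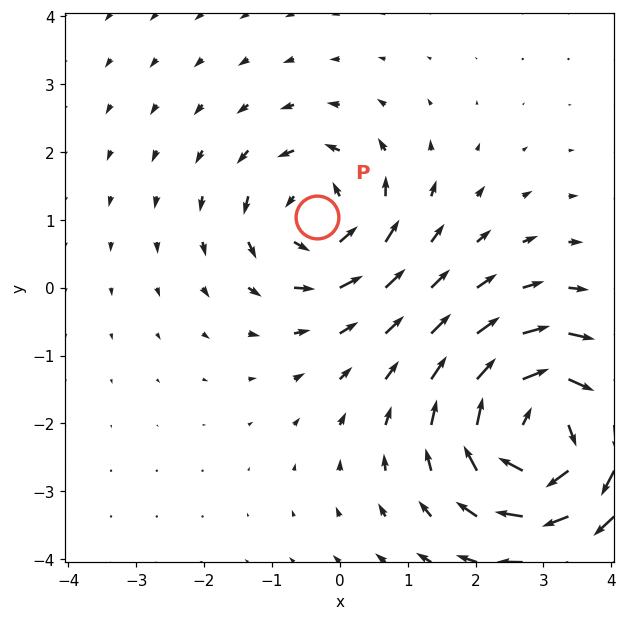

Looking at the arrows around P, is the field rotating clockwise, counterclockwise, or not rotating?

counterclockwise

Near P at (-0.3, 1.0) the arrows circulate counterclockwise. The curl (z-component) there is about +4; positive curl means counterclockwise rotation.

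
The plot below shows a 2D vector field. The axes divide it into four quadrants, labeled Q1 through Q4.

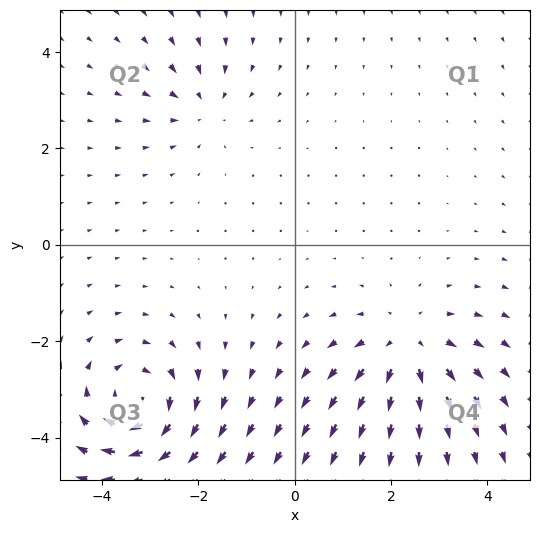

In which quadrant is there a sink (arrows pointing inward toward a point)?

The sink sits at approximately (-1.9, 2.9), which lies in quadrant Q2. The divergence there is about -3, negative as expected for a sink.

Q2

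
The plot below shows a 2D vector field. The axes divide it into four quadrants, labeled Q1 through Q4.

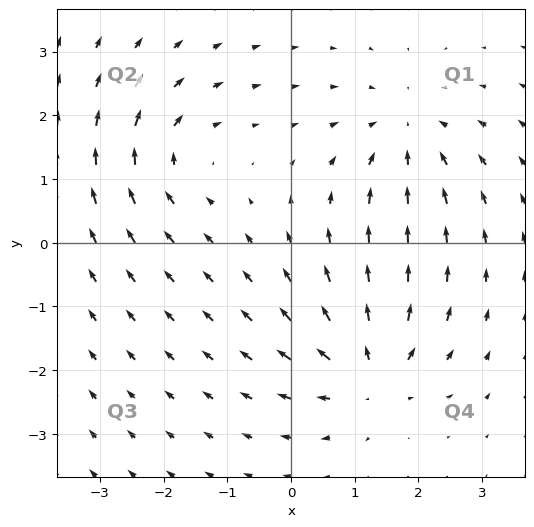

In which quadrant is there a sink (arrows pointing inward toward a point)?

Q1

The sink sits at approximately (1.8, 1.7), which lies in quadrant Q1. The divergence there is about -4, negative as expected for a sink.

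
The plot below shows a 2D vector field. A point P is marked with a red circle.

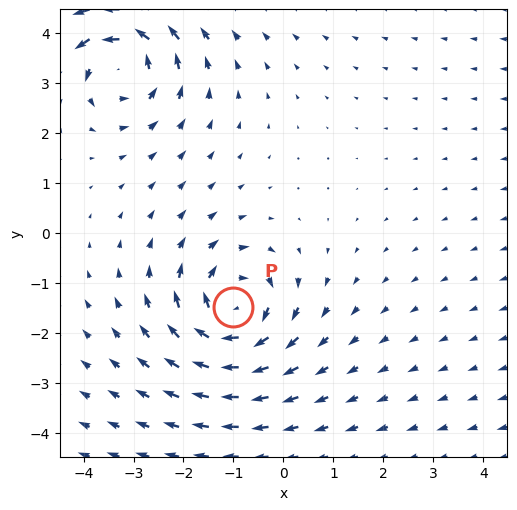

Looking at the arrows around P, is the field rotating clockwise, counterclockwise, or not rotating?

Near P at (-1.0, -1.5) the arrows circulate clockwise. The curl (z-component) there is about -5; negative curl means clockwise rotation.

clockwise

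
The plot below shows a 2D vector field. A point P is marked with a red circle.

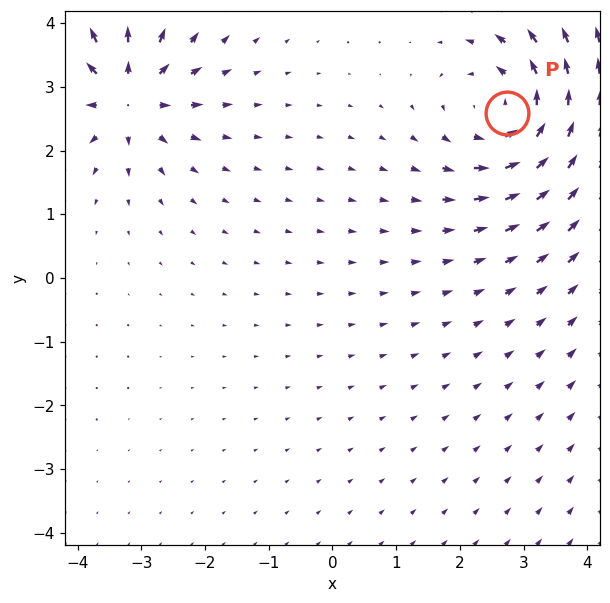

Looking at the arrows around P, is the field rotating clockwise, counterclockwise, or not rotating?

counterclockwise

Near P at (2.7, 2.6) the arrows circulate counterclockwise. The curl (z-component) there is about +3; positive curl means counterclockwise rotation.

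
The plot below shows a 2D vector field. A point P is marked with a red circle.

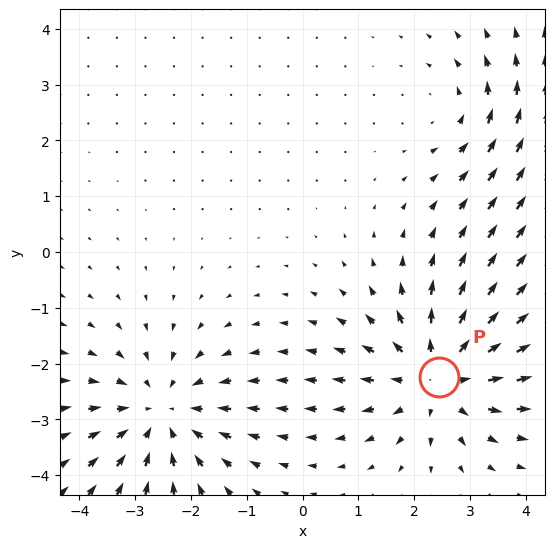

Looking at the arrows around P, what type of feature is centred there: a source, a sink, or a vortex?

At P (2.4, -2.2) the arrows spread outward. Divergence about +4, curl ≈0 — positive divergence with near-zero curl is a source.

source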